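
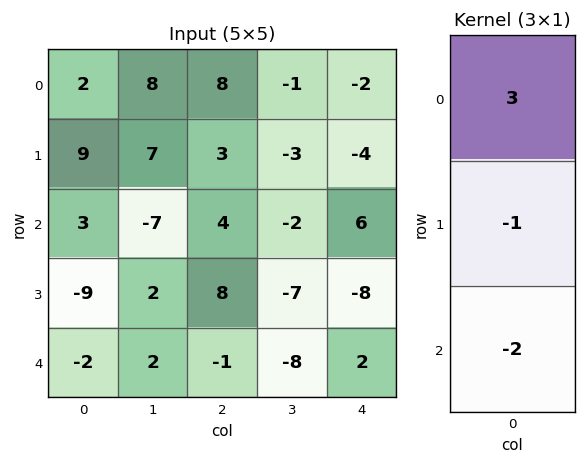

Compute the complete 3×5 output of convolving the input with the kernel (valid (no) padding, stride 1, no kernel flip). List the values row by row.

Output[0,0]: The receptive field on the input at this output position is [2 / 9 / 3]. Elementwise product with the kernel and sum: 2·3 + 9·-1 + 3·-2.
Output[0,1]: The receptive field on the input at this output position is [8 / 7 / -7]. Elementwise product with the kernel and sum: 8·3 + 7·-1 + -7·-2.

-9 31 13 4 -14
42 24 -11 7 -2
22 -27 6 17 22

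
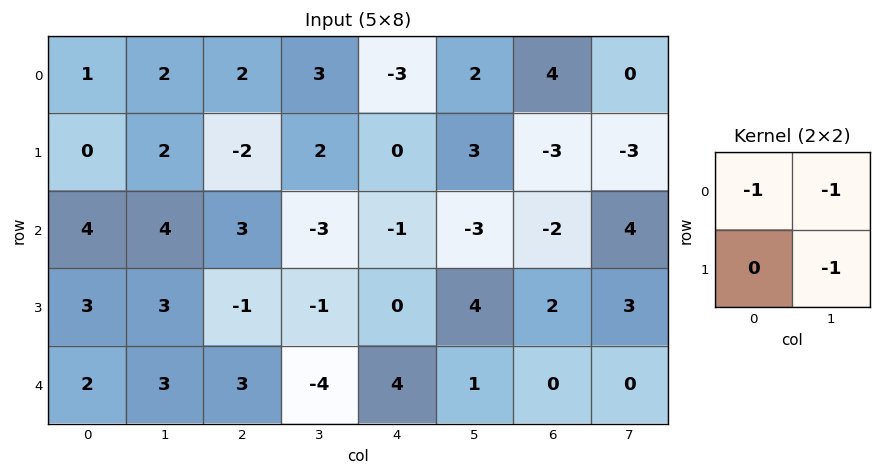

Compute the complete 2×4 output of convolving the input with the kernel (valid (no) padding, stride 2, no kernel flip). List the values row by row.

-5 -7 -2 -1
-11 1 0 -5

Output[0,0]: The receptive field on the input at this output position is [1 2 / 0 2]. Elementwise product with the kernel and sum: 1·-1 + 2·-1 + 2·-1.
Output[0,1]: The receptive field on the input at this output position is [2 3 / -2 2]. Elementwise product with the kernel and sum: 2·-1 + 3·-1 + 2·-1.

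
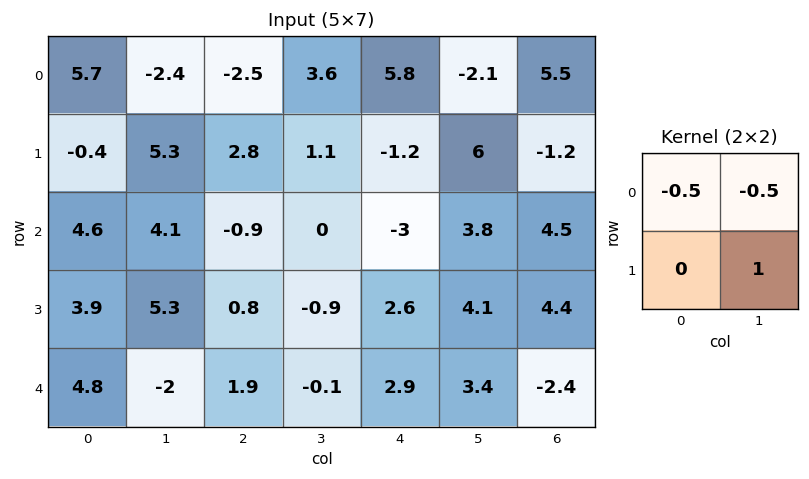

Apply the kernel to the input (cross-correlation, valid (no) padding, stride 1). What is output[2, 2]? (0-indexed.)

-0.45

The receptive field on the input at this output position is [-0.9 0 / 0.8 -0.9]. Elementwise product with the kernel and sum: -0.9·-0.5 + 0·-0.5 + -0.9·1.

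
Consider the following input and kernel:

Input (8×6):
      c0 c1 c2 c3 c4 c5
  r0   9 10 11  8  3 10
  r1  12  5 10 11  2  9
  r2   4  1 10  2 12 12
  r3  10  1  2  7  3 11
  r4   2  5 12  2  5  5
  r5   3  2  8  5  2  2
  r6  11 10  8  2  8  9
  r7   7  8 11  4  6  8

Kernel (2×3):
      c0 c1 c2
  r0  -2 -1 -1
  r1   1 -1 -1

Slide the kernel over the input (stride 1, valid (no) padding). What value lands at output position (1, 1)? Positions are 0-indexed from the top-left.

-42

The receptive field on the input at this output position is [5 10 11 / 1 10 2]. Elementwise product with the kernel and sum: 5·-2 + 10·-1 + 11·-1 + 1·1 + 10·-1 + 2·-1.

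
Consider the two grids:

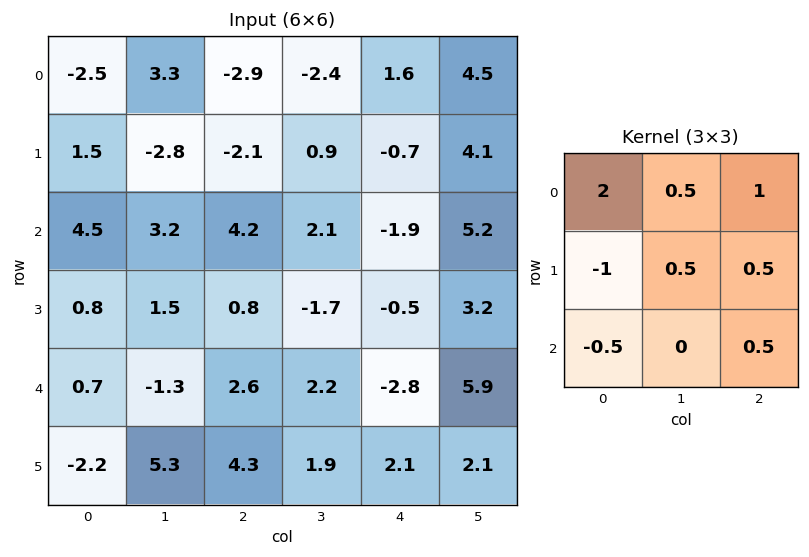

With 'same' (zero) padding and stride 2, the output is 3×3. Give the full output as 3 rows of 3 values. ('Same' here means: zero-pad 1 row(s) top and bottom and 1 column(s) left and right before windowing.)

-1 -4.1 7.05
2.55 -7.4 7.55
4.25 3.7 -1

Output[0,0]: The receptive field on the zero-padded input at this output position is [0 0 0 / 0 -2.5 3.3 / 0 1.5 -2.8]. Elementwise product with the kernel and sum: 0·2 + 0·0.5 + 0·1 + 0·-1 + -2.5·0.5 + 3.3·0.5 + 0·-0.5 + -2.8·0.5.
Output[0,1]: The receptive field on the zero-padded input at this output position is [0 0 0 / 3.3 -2.9 -2.4 / -2.8 -2.1 0.9]. Elementwise product with the kernel and sum: 0·2 + 0·0.5 + 0·1 + 3.3·-1 + -2.9·0.5 + -2.4·0.5 + -2.8·-0.5 + 0.9·0.5.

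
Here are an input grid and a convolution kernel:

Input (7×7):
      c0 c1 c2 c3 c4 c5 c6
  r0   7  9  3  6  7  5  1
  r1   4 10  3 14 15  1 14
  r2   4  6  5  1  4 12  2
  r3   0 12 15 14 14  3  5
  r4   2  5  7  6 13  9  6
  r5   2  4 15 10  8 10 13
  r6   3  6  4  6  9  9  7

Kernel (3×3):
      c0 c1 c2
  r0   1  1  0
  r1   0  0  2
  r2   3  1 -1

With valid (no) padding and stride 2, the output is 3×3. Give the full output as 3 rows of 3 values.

35 51 62
44 48 68
48 38 77

Output[0,0]: The receptive field on the input at this output position is [7 9 3 / 4 10 3 / 4 6 5]. Elementwise product with the kernel and sum: 7·1 + 9·1 + 3·2 + 4·3 + 6·1 + 5·-1.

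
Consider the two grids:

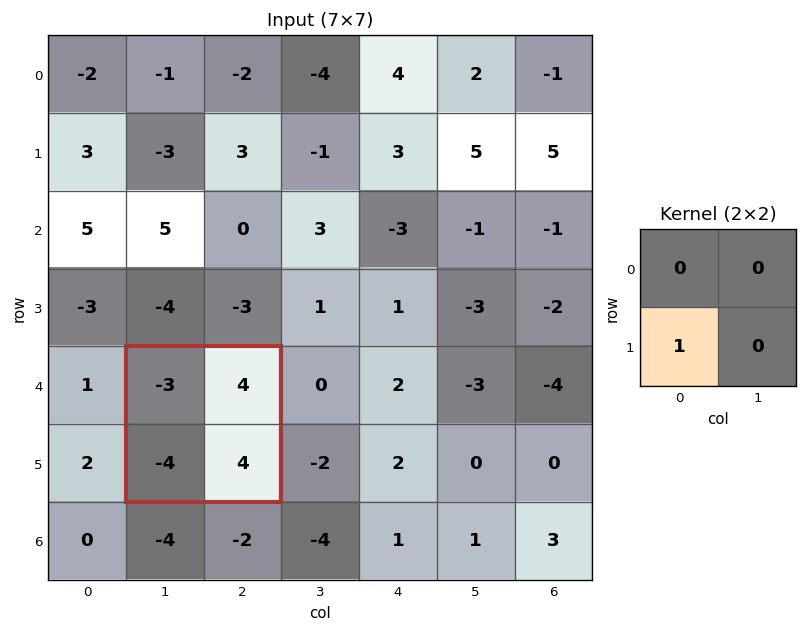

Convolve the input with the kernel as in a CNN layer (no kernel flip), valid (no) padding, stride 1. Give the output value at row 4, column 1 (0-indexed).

The receptive field on the input at this output position is [-3 4 / -4 4]. Elementwise product with the kernel and sum: -4·1.

-4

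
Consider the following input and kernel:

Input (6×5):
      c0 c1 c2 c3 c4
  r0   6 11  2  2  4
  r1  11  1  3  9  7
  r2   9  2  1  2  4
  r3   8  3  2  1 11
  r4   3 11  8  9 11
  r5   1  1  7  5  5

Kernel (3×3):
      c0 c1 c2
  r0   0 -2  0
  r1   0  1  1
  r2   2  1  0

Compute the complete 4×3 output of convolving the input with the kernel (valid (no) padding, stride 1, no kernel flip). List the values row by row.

Output[0,0]: The receptive field on the input at this output position is [6 11 2 / 11 1 3 / 9 2 1]. Elementwise product with the kernel and sum: 11·-2 + 1·1 + 3·1 + 9·2 + 2·1.

2 13 16
20 5 -7
18 31 33
16 22 37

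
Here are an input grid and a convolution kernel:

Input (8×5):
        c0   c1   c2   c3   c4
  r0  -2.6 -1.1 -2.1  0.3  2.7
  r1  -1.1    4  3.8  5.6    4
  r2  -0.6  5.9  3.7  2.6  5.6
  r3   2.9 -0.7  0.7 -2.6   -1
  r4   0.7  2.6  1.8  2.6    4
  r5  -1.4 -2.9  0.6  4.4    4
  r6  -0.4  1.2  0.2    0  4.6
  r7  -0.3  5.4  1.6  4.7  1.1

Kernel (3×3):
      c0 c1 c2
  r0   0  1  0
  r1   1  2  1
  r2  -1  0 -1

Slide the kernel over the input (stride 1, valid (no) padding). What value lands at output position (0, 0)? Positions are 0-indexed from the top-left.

6.5

The receptive field on the input at this output position is [-2.6 -1.1 -2.1 / -1.1 4 3.8 / -0.6 5.9 3.7]. Elementwise product with the kernel and sum: -1.1·1 + -1.1·1 + 4·2 + 3.8·1 + -0.6·-1 + 3.7·-1.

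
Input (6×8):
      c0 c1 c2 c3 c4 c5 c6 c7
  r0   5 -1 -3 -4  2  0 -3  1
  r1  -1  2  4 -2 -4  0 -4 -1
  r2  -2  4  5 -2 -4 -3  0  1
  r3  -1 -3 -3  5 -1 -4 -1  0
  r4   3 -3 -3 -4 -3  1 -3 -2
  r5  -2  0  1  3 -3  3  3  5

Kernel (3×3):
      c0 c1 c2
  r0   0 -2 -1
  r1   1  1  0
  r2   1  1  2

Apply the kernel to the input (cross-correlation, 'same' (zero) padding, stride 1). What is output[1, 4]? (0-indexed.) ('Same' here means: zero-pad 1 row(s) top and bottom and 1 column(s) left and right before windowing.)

-22

The receptive field on the zero-padded input at this output position is [-4 2 0 / -2 -4 0 / -2 -4 -3]. Elementwise product with the kernel and sum: 2·-2 + 0·-1 + -2·1 + -4·1 + -2·1 + -4·1 + -3·2.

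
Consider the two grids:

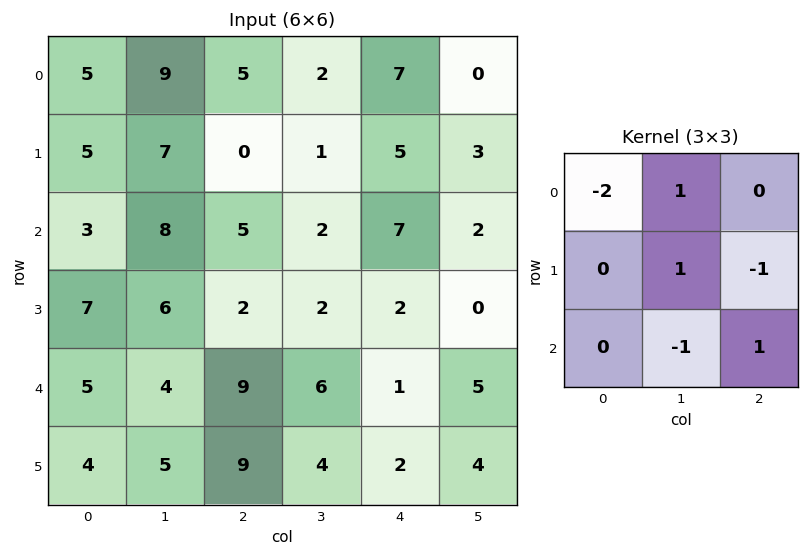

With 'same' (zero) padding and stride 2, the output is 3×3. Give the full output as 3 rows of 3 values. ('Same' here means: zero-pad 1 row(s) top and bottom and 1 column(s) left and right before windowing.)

-2 4 5
-1 -11 6
9 -12 -4

Output[0,0]: The receptive field on the zero-padded input at this output position is [0 0 0 / 0 5 9 / 0 5 7]. Elementwise product with the kernel and sum: 0·-2 + 0·1 + 5·1 + 9·-1 + 5·-1 + 7·1.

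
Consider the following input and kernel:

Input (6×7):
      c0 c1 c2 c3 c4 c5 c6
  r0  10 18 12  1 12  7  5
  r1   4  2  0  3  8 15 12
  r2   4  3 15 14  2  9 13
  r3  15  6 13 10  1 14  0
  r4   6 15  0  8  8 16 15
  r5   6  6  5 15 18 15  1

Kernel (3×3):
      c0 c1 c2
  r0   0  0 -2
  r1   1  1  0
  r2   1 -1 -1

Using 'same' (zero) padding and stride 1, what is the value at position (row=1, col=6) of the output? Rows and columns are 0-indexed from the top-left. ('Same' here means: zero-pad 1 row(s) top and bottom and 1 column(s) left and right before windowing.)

The receptive field on the zero-padded input at this output position is [7 5 0 / 15 12 0 / 9 13 0]. Elementwise product with the kernel and sum: 0·-2 + 15·1 + 12·1 + 9·1 + 13·-1 + 0·-1.

23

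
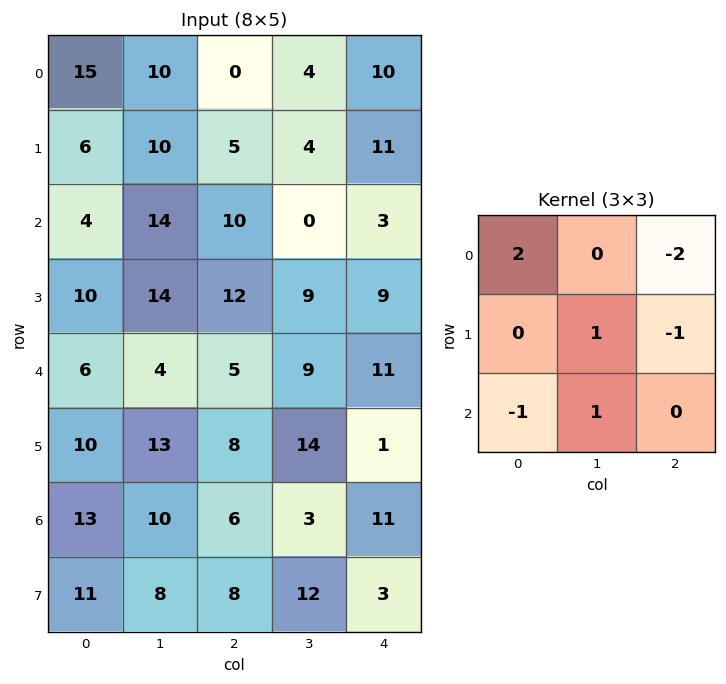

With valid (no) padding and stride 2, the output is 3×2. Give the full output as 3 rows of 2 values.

45 -37
-12 18
4 -2

Output[0,0]: The receptive field on the input at this output position is [15 10 0 / 6 10 5 / 4 14 10]. Elementwise product with the kernel and sum: 15·2 + 0·-2 + 10·1 + 5·-1 + 4·-1 + 14·1.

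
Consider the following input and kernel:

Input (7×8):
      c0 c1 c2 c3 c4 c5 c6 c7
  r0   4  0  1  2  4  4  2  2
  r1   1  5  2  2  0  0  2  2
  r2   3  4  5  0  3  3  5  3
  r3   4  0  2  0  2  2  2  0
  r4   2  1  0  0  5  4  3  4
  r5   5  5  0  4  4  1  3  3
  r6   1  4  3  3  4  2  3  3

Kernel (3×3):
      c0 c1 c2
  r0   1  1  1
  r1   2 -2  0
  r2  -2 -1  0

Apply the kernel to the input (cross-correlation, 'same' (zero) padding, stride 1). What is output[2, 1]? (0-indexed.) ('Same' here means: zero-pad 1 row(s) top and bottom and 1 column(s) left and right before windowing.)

-2

The receptive field on the zero-padded input at this output position is [1 5 2 / 3 4 5 / 4 0 2]. Elementwise product with the kernel and sum: 1·1 + 5·1 + 2·1 + 3·2 + 4·-2 + 4·-2 + 0·-1.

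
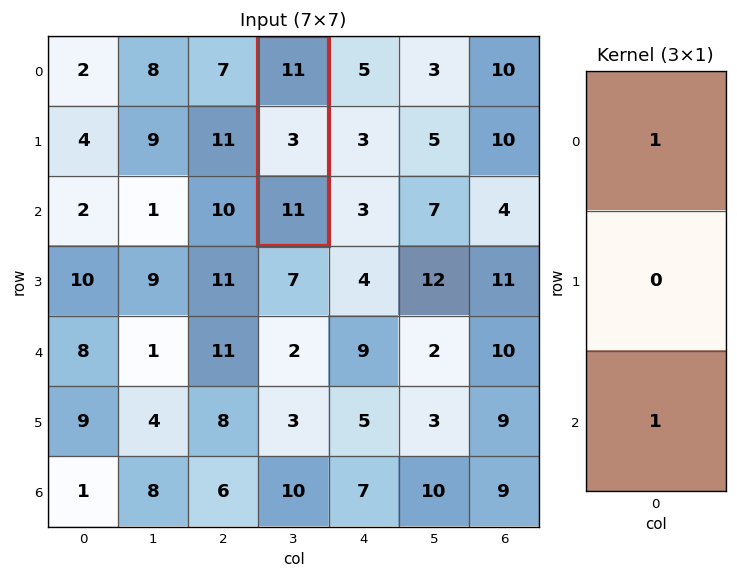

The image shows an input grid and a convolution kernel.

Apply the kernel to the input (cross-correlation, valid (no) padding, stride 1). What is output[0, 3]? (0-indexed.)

The receptive field on the input at this output position is [11 / 3 / 11]. Elementwise product with the kernel and sum: 11·1 + 11·1.

22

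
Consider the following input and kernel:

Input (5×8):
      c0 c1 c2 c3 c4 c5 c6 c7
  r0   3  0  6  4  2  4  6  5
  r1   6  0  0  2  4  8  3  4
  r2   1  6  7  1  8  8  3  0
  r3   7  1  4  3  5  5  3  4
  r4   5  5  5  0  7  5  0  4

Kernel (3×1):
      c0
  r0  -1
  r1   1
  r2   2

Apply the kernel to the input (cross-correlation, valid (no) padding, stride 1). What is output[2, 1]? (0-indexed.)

5

The receptive field on the input at this output position is [6 / 1 / 5]. Elementwise product with the kernel and sum: 6·-1 + 1·1 + 5·2.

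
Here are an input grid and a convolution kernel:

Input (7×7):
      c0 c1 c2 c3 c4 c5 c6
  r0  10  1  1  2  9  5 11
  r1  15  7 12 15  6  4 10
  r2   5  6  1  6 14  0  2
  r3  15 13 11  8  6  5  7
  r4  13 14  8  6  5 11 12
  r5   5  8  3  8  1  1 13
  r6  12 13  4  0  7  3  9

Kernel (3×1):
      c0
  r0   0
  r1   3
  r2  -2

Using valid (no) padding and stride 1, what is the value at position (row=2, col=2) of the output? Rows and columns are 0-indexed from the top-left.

The receptive field on the input at this output position is [1 / 11 / 8]. Elementwise product with the kernel and sum: 11·3 + 8·-2.

17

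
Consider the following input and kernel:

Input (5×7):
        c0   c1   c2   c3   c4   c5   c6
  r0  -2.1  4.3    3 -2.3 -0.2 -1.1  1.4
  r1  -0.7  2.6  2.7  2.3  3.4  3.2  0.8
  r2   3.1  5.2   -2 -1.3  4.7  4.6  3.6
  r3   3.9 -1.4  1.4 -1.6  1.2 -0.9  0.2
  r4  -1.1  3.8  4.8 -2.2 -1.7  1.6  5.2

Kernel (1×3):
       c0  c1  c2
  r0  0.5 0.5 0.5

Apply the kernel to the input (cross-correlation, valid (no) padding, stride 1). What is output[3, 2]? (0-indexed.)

The receptive field on the input at this output position is [1.4 -1.6 1.2]. Elementwise product with the kernel and sum: 1.4·0.5 + -1.6·0.5 + 1.2·0.5.

0.5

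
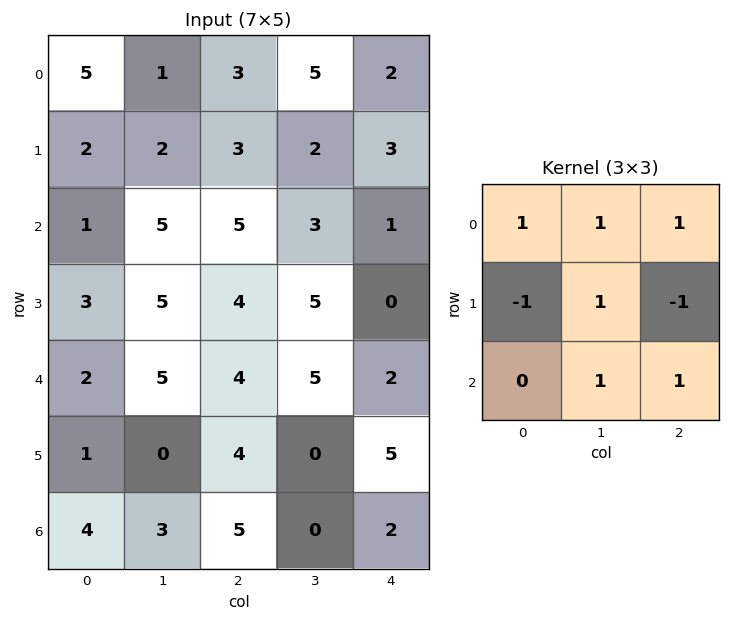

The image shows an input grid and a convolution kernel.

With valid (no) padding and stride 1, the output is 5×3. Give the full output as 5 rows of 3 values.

Output[0,0]: The receptive field on the input at this output position is [5 1 3 / 2 2 3 / 1 5 5]. Elementwise product with the kernel and sum: 5·1 + 1·1 + 3·1 + 2·-1 + 2·1 + 3·-1 + 5·1 + 5·1.
Output[0,1]: The receptive field on the input at this output position is [1 3 5 / 2 3 2 / 5 5 3]. Elementwise product with the kernel and sum: 1·1 + 3·1 + 5·1 + 2·-1 + 3·1 + 2·-1 + 5·1 + 3·1.

16 16 10
15 13 10
18 16 17
15 12 13
14 23 4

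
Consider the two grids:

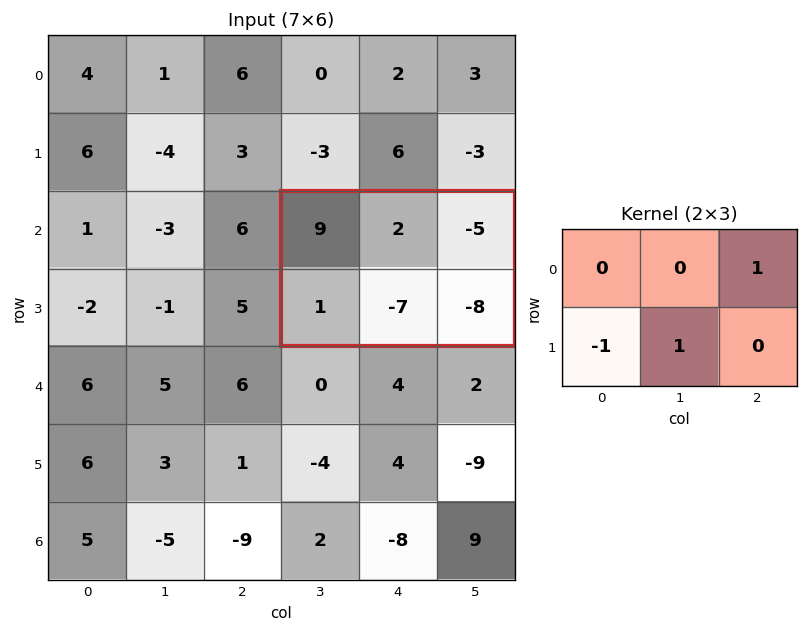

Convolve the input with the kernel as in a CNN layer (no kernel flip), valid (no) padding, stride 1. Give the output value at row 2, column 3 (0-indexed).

-13

The receptive field on the input at this output position is [9 2 -5 / 1 -7 -8]. Elementwise product with the kernel and sum: -5·1 + 1·-1 + -7·1.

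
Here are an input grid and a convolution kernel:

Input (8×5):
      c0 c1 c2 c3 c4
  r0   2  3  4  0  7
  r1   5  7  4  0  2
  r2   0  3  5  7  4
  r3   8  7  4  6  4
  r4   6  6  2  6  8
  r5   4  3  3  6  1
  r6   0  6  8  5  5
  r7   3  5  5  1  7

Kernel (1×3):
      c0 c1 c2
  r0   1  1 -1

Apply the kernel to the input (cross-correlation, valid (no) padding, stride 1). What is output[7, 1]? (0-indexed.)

9

The receptive field on the input at this output position is [5 5 1]. Elementwise product with the kernel and sum: 5·1 + 5·1 + 1·-1.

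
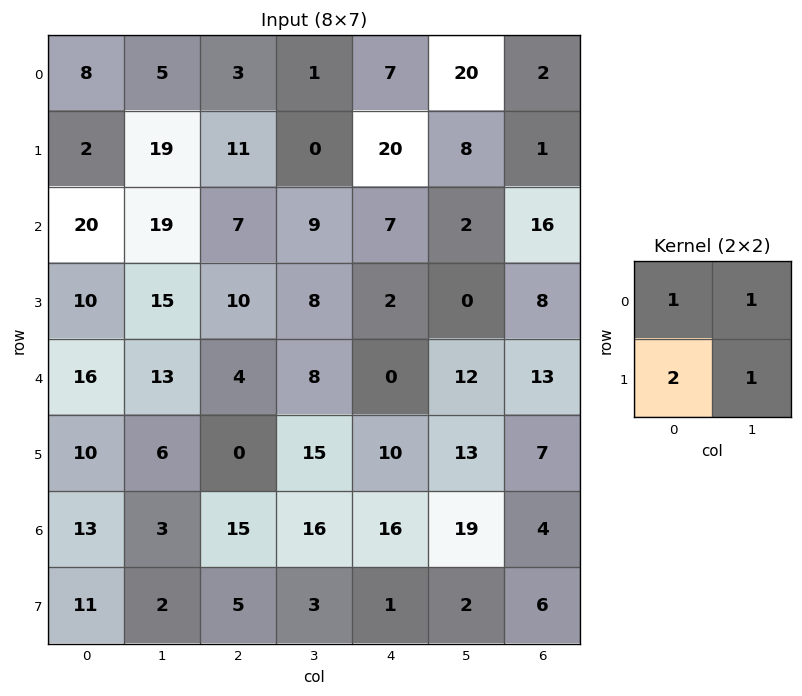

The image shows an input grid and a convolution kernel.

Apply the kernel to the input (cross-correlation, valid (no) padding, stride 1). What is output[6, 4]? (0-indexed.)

39

The receptive field on the input at this output position is [16 19 / 1 2]. Elementwise product with the kernel and sum: 16·1 + 19·1 + 1·2 + 2·1.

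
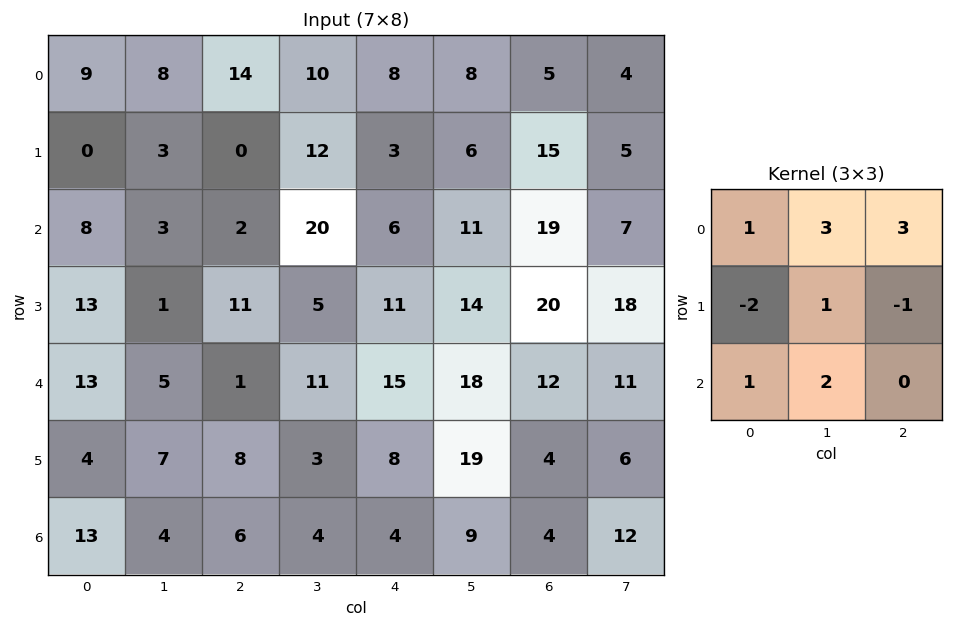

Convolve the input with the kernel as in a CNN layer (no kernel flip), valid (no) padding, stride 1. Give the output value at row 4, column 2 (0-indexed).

The receptive field on the input at this output position is [1 11 15 / 8 3 8 / 6 4 4]. Elementwise product with the kernel and sum: 1·1 + 11·3 + 15·3 + 8·-2 + 3·1 + 8·-1 + 6·1 + 4·2.

72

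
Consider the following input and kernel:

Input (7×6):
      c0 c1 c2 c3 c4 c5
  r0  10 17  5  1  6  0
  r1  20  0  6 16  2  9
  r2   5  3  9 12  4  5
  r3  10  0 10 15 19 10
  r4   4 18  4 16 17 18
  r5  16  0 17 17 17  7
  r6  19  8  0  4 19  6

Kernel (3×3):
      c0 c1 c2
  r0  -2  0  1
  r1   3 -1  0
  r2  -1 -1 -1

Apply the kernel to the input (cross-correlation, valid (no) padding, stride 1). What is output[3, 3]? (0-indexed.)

-30

The receptive field on the input at this output position is [15 19 10 / 16 17 18 / 17 17 7]. Elementwise product with the kernel and sum: 15·-2 + 10·1 + 16·3 + 17·-1 + 17·-1 + 17·-1 + 7·-1.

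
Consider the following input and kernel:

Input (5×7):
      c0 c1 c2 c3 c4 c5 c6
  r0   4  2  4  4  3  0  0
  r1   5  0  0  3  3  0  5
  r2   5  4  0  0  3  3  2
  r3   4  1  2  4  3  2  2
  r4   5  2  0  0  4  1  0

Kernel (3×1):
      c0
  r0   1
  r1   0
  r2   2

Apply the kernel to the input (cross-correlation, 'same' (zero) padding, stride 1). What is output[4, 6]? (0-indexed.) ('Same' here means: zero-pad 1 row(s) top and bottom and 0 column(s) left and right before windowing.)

2

The receptive field on the zero-padded input at this output position is [2 / 0 / 0]. Elementwise product with the kernel and sum: 2·1 + 0·2.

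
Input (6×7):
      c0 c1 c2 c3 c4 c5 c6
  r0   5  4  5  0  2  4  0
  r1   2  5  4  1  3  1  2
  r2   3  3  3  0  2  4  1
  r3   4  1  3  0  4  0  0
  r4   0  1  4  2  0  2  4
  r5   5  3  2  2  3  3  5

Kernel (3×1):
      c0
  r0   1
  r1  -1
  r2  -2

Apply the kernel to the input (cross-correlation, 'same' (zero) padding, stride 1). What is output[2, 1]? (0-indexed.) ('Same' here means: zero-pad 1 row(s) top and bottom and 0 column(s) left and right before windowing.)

0

The receptive field on the zero-padded input at this output position is [5 / 3 / 1]. Elementwise product with the kernel and sum: 5·1 + 3·-1 + 1·-2.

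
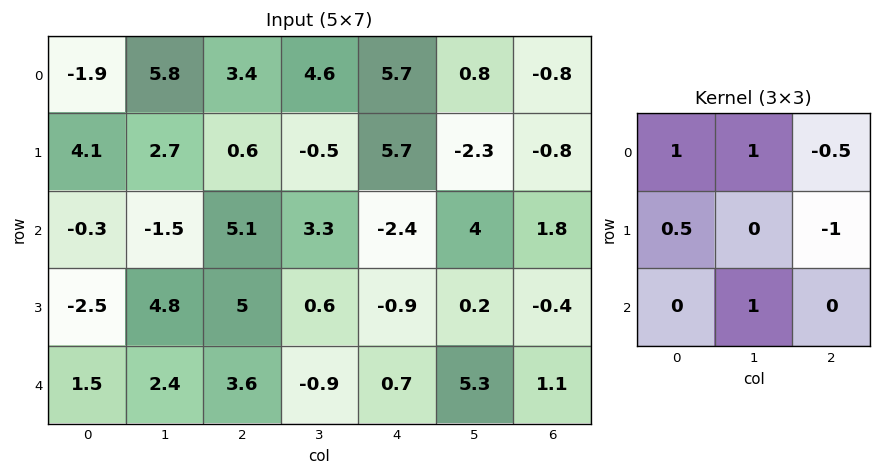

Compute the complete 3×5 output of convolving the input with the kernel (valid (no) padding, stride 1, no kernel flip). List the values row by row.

2.15 13.85 3.05 9.55 14.55
6.05 4.5 2.8 3.1 1
-8.2 7.35 12.1 -0.3 5.95

Output[0,0]: The receptive field on the input at this output position is [-1.9 5.8 3.4 / 4.1 2.7 0.6 / -0.3 -1.5 5.1]. Elementwise product with the kernel and sum: -1.9·1 + 5.8·1 + 3.4·-0.5 + 4.1·0.5 + 0.6·-1 + -1.5·1.
Output[0,1]: The receptive field on the input at this output position is [5.8 3.4 4.6 / 2.7 0.6 -0.5 / -1.5 5.1 3.3]. Elementwise product with the kernel and sum: 5.8·1 + 3.4·1 + 4.6·-0.5 + 2.7·0.5 + -0.5·-1 + 5.1·1.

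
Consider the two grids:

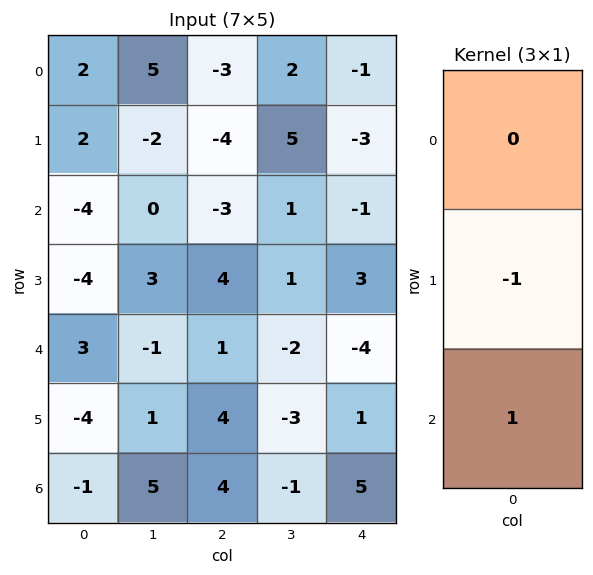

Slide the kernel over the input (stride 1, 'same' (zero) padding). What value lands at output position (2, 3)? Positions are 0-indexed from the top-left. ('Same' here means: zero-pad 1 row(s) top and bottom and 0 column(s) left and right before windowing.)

0

The receptive field on the zero-padded input at this output position is [5 / 1 / 1]. Elementwise product with the kernel and sum: 1·-1 + 1·1.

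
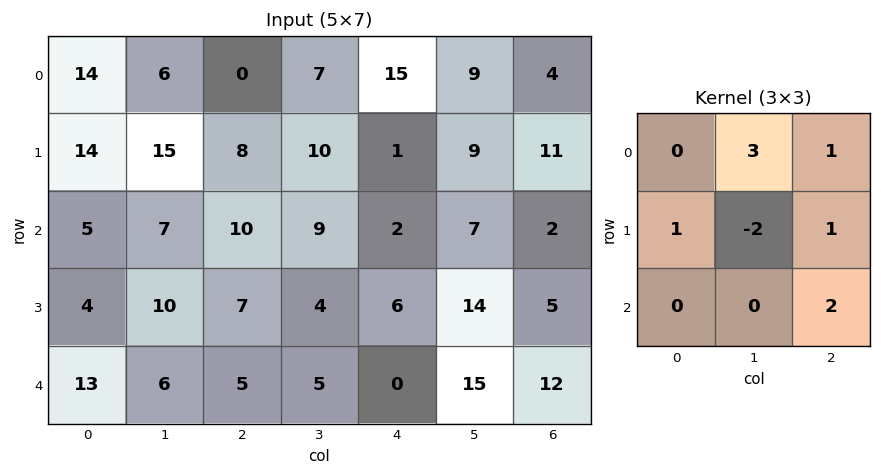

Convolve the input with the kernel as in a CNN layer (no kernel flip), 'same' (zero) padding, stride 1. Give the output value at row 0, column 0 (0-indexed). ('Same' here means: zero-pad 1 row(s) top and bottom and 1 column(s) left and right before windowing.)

8

The receptive field on the zero-padded input at this output position is [0 0 0 / 0 14 6 / 0 14 15]. Elementwise product with the kernel and sum: 0·3 + 0·1 + 0·1 + 14·-2 + 6·1 + 15·2.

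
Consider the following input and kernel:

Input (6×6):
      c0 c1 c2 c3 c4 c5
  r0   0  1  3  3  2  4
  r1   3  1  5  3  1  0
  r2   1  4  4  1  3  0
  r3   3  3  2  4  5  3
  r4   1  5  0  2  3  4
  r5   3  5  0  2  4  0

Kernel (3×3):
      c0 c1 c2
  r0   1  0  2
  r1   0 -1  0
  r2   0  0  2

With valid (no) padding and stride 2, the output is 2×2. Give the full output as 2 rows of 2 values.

13 10
6 12

Output[0,0]: The receptive field on the input at this output position is [0 1 3 / 3 1 5 / 1 4 4]. Elementwise product with the kernel and sum: 0·1 + 3·2 + 1·-1 + 4·2.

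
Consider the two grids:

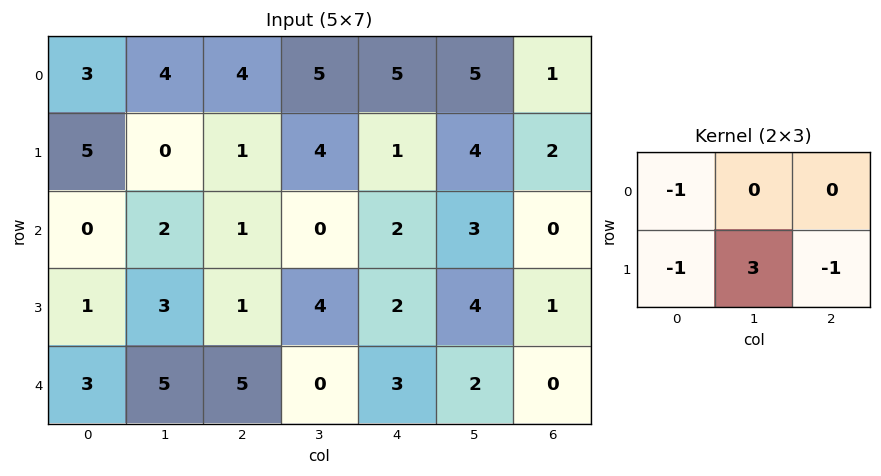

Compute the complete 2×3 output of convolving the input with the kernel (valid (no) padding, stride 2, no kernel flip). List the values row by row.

-9 6 4
7 8 7

Output[0,0]: The receptive field on the input at this output position is [3 4 4 / 5 0 1]. Elementwise product with the kernel and sum: 3·-1 + 5·-1 + 0·3 + 1·-1.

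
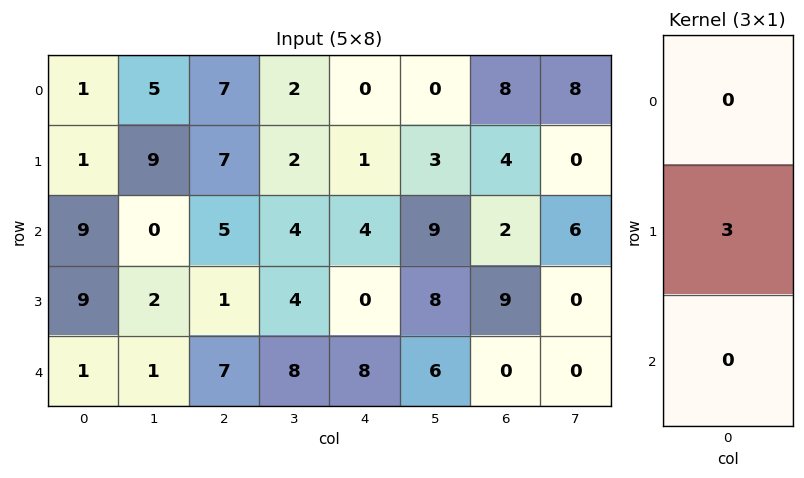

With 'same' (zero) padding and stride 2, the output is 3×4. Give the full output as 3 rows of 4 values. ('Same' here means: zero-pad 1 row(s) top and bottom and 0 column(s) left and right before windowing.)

Output[0,0]: The receptive field on the zero-padded input at this output position is [0 / 1 / 1]. Elementwise product with the kernel and sum: 1·3.

3 21 0 24
27 15 12 6
3 21 24 0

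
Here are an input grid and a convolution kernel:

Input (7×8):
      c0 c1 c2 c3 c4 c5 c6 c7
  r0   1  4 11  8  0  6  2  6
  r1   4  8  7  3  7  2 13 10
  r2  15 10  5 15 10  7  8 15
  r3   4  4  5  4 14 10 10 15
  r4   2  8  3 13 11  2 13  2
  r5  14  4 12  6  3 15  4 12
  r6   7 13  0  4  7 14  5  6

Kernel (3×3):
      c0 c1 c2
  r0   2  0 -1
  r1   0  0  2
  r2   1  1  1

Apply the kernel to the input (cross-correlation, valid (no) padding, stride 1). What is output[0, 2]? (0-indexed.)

The receptive field on the input at this output position is [11 8 0 / 7 3 7 / 5 15 10]. Elementwise product with the kernel and sum: 11·2 + 0·-1 + 7·2 + 5·1 + 15·1 + 10·1.

66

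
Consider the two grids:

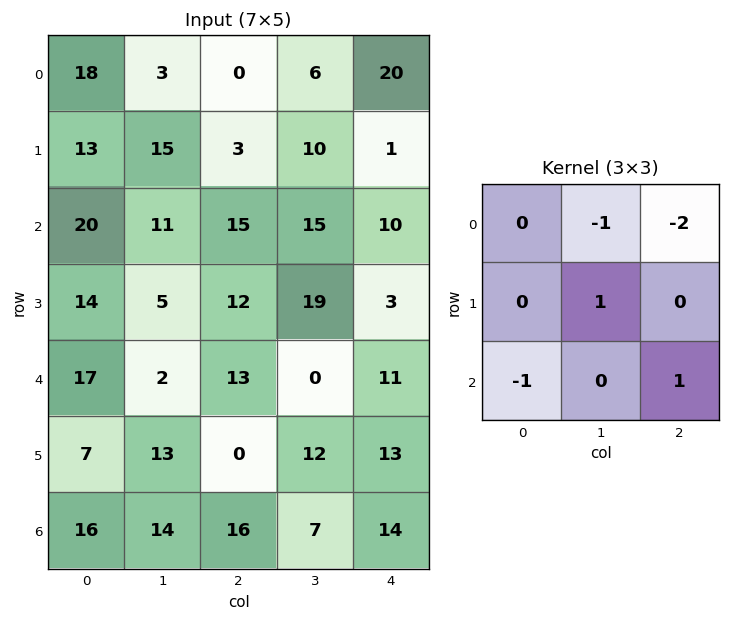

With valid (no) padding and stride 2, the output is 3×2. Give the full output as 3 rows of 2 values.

7 -41
-40 -18
-15 -12

Output[0,0]: The receptive field on the input at this output position is [18 3 0 / 13 15 3 / 20 11 15]. Elementwise product with the kernel and sum: 3·-1 + 0·-2 + 15·1 + 20·-1 + 15·1.
Output[0,1]: The receptive field on the input at this output position is [0 6 20 / 3 10 1 / 15 15 10]. Elementwise product with the kernel and sum: 6·-1 + 20·-2 + 10·1 + 15·-1 + 10·1.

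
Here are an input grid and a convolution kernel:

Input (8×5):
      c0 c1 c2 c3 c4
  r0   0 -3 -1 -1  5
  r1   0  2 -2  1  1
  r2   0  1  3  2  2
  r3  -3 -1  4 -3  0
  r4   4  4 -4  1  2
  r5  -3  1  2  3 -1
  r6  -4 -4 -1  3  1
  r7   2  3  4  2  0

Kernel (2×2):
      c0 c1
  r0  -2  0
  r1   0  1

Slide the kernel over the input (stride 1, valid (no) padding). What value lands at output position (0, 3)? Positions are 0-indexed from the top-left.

3

The receptive field on the input at this output position is [-1 5 / 1 1]. Elementwise product with the kernel and sum: -1·-2 + 1·1.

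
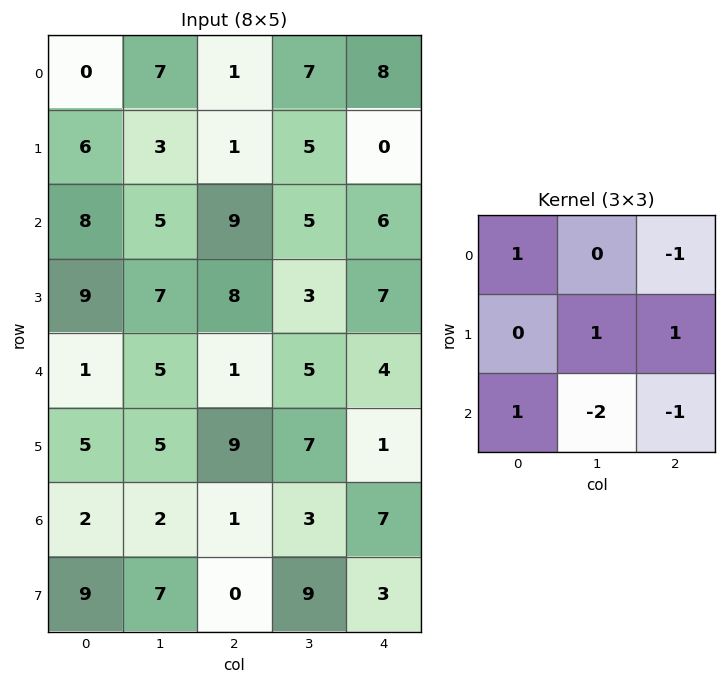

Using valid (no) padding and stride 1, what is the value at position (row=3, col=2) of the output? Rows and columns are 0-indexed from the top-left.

4

The receptive field on the input at this output position is [8 3 7 / 1 5 4 / 9 7 1]. Elementwise product with the kernel and sum: 8·1 + 7·-1 + 5·1 + 4·1 + 9·1 + 7·-2 + 1·-1.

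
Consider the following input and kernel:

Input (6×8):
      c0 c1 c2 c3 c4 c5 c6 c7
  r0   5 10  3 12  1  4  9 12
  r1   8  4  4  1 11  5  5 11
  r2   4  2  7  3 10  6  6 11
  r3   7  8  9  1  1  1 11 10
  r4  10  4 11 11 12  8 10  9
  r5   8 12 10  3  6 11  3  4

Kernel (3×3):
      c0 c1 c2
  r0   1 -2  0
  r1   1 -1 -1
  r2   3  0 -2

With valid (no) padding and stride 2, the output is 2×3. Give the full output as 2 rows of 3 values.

Output[0,0]: The receptive field on the input at this output position is [5 10 3 / 8 4 4 / 4 2 7]. Elementwise product with the kernel and sum: 5·1 + 10·-2 + 8·1 + 4·-1 + 4·-1 + 4·3 + 7·-2.
Output[0,1]: The receptive field on the input at this output position is [3 12 1 / 4 1 11 / 7 3 10]. Elementwise product with the kernel and sum: 3·1 + 12·-2 + 4·1 + 1·-1 + 11·-1 + 7·3 + 10·-2.

-17 -28 12
-2 17 3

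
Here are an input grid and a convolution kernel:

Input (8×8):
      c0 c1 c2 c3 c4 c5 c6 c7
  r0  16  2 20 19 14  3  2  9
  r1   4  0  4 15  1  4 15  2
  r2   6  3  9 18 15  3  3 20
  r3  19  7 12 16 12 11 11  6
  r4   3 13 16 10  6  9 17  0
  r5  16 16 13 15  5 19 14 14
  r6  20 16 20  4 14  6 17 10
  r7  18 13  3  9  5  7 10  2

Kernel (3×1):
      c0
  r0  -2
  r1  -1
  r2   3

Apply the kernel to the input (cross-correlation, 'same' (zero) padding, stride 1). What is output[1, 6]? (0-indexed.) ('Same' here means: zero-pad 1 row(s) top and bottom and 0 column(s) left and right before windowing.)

The receptive field on the zero-padded input at this output position is [2 / 15 / 3]. Elementwise product with the kernel and sum: 2·-2 + 15·-1 + 3·3.

-10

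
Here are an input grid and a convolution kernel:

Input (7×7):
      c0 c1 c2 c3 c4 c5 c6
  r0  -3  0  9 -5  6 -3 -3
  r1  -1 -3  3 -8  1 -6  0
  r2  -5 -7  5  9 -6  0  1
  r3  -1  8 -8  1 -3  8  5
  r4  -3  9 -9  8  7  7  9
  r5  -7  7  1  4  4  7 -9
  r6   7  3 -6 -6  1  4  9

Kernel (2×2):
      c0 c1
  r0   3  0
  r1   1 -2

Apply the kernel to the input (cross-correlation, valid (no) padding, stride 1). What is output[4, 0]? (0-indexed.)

-30

The receptive field on the input at this output position is [-3 9 / -7 7]. Elementwise product with the kernel and sum: -3·3 + -7·1 + 7·-2.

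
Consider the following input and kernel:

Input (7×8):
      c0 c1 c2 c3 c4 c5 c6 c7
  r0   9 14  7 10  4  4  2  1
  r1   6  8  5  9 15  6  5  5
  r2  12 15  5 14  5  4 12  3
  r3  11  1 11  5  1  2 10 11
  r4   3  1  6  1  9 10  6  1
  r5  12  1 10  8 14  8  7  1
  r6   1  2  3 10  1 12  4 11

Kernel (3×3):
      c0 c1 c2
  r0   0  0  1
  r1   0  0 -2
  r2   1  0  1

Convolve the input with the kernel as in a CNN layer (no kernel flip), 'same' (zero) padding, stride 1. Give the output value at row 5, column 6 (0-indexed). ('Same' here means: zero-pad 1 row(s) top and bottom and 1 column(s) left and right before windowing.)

The receptive field on the zero-padded input at this output position is [10 6 1 / 8 7 1 / 12 4 11]. Elementwise product with the kernel and sum: 1·1 + 1·-2 + 12·1 + 11·1.

22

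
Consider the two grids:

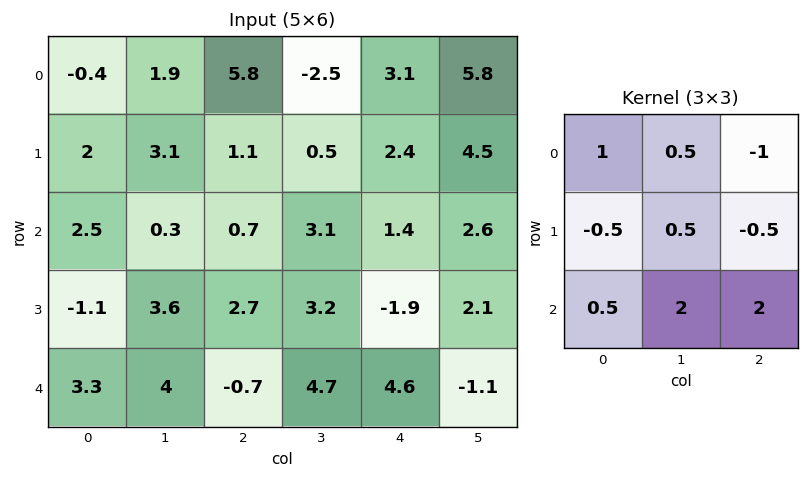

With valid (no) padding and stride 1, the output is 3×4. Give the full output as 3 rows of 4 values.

Output[0,0]: The receptive field on the input at this output position is [-0.4 1.9 5.8 / 2 3.1 1.1 / 2.5 0.3 0.7]. Elementwise product with the kernel and sum: -0.4·1 + 1.9·0.5 + 5.8·-1 + 2·-0.5 + 3.1·0.5 + 1.1·-0.5 + 2.5·0.5 + 0.3·2 + 0.7·2.
Output[0,1]: The receptive field on the input at this output position is [1.9 5.8 -2.5 / 3.1 1.1 0.5 / 0.3 0.7 3.1]. Elementwise product with the kernel and sum: 1.9·1 + 5.8·0.5 + -2.5·-1 + 3.1·-0.5 + 1.1·0.5 + 0.5·-0.5 + 0.3·0.5 + 0.7·2 + 3.1·2.

-2 13.8 9.3 1.5
13.05 15.4 3.4 -2.95
11.2 5.5 20.3 6.95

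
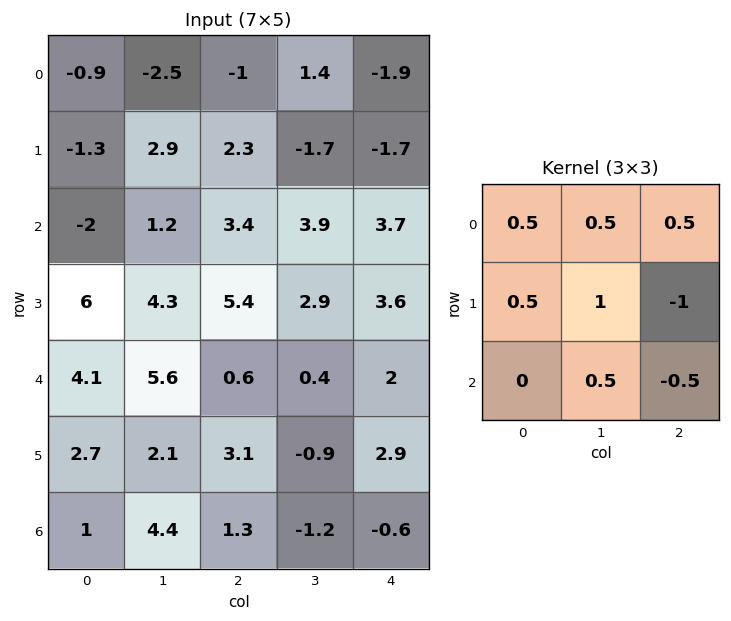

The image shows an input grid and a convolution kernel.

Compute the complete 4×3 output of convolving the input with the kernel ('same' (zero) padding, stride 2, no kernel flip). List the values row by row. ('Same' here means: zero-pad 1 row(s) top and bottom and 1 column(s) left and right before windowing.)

-0.5 -1.65 -2.05
-1.55 3.1 5.75
3.95 11.3 6.9
-1 6.85 -0.2

Output[0,0]: The receptive field on the zero-padded input at this output position is [0 0 0 / 0 -0.9 -2.5 / 0 -1.3 2.9]. Elementwise product with the kernel and sum: 0·0.5 + 0·0.5 + 0·0.5 + 0·0.5 + -0.9·1 + -2.5·-1 + -1.3·0.5 + 2.9·-0.5.
Output[0,1]: The receptive field on the zero-padded input at this output position is [0 0 0 / -2.5 -1 1.4 / 2.9 2.3 -1.7]. Elementwise product with the kernel and sum: 0·0.5 + 0·0.5 + 0·0.5 + -2.5·0.5 + -1·1 + 1.4·-1 + 2.3·0.5 + -1.7·-0.5.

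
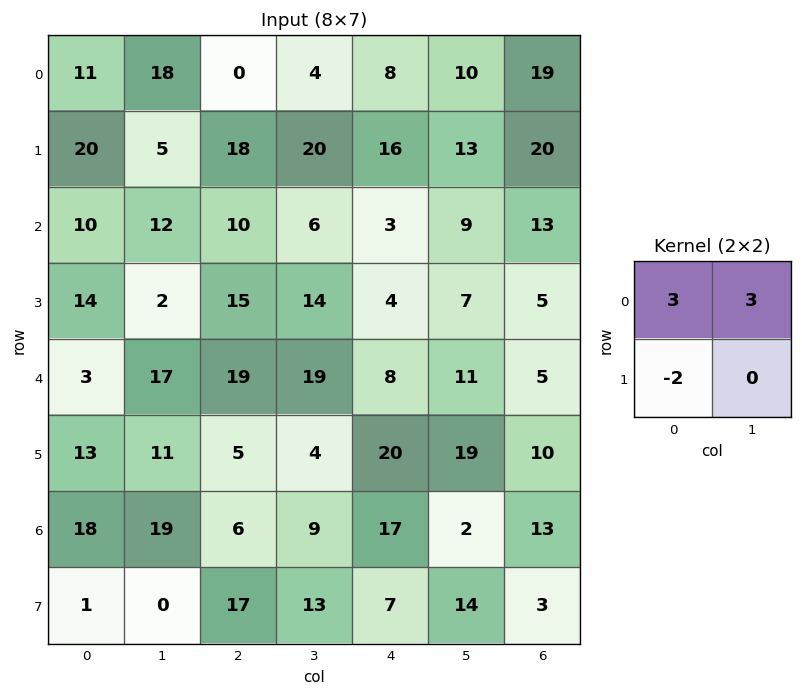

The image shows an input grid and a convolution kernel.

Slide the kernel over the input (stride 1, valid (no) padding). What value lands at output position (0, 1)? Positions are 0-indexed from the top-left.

The receptive field on the input at this output position is [18 0 / 5 18]. Elementwise product with the kernel and sum: 18·3 + 0·3 + 5·-2.

44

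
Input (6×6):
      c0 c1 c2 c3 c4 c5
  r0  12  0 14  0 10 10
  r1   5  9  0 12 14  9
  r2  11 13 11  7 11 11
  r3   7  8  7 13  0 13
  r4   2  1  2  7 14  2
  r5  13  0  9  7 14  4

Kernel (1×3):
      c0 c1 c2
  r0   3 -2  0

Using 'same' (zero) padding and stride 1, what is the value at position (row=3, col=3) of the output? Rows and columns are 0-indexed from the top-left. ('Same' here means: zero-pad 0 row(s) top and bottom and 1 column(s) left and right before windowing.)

The receptive field on the zero-padded input at this output position is [7 13 0]. Elementwise product with the kernel and sum: 7·3 + 13·-2.

-5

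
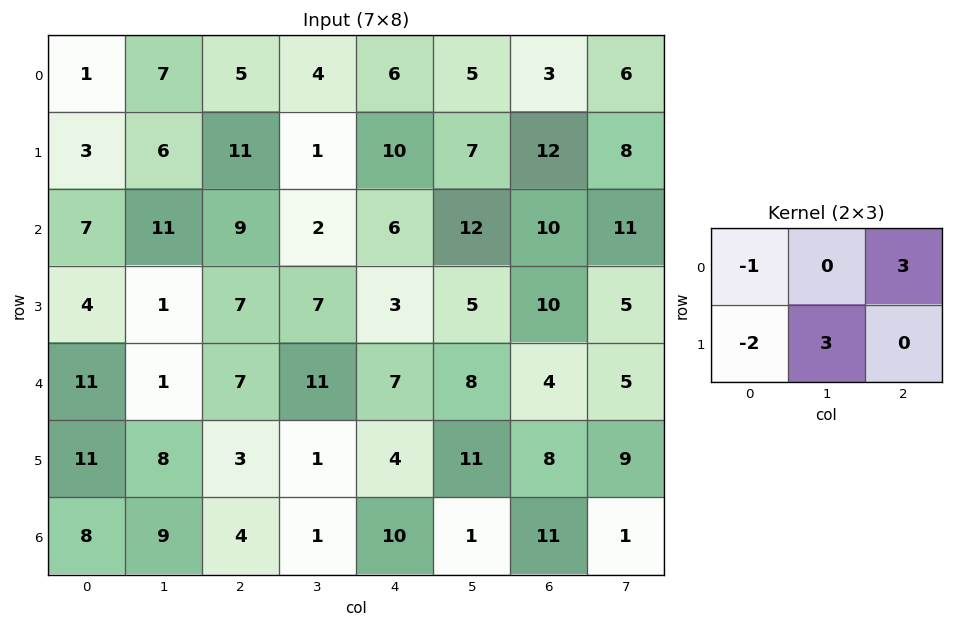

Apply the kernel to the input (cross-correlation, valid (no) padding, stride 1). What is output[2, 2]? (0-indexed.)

The receptive field on the input at this output position is [9 2 6 / 7 7 3]. Elementwise product with the kernel and sum: 9·-1 + 6·3 + 7·-2 + 7·3.

16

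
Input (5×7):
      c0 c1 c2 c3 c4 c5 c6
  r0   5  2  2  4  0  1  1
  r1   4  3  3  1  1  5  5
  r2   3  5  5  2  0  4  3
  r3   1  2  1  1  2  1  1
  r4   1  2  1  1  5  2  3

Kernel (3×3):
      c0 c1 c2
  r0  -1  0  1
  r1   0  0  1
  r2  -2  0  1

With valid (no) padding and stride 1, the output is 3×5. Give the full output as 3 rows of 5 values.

Output[0,0]: The receptive field on the input at this output position is [5 2 2 / 4 3 3 / 3 5 5]. Elementwise product with the kernel and sum: 5·-1 + 2·1 + 3·1 + 3·-2 + 5·1.
Output[0,1]: The receptive field on the input at this output position is [2 2 4 / 3 3 1 / 5 5 2]. Elementwise product with the kernel and sum: 2·-1 + 4·1 + 1·1 + 5·-2 + 2·1.

-1 -5 -11 2 9
3 -3 -2 7 4
2 -5 0 3 -3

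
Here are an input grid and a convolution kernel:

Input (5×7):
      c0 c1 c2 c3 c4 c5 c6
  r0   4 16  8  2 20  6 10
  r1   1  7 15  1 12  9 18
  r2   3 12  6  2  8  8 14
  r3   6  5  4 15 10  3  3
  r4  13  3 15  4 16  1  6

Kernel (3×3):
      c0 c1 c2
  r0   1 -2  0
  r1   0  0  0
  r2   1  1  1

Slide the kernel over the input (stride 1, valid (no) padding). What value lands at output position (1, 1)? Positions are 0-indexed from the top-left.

1

The receptive field on the input at this output position is [7 15 1 / 12 6 2 / 5 4 15]. Elementwise product with the kernel and sum: 7·1 + 15·-2 + 5·1 + 4·1 + 15·1.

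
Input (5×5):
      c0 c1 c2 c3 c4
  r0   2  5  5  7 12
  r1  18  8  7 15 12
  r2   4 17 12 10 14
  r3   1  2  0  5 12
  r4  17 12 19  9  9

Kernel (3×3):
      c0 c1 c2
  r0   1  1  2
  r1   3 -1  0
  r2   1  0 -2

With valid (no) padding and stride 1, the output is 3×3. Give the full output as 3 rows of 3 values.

Output[0,0]: The receptive field on the input at this output position is [2 5 5 / 18 8 7 / 4 17 12]. Elementwise product with the kernel and sum: 2·1 + 5·1 + 5·2 + 18·3 + 8·-1 + 4·1 + 12·-2.
Output[0,1]: The receptive field on the input at this output position is [5 5 7 / 8 7 15 / 17 12 10]. Elementwise product with the kernel and sum: 5·1 + 5·1 + 7·2 + 8·3 + 7·-1 + 17·1 + 10·-2.

43 38 26
36 76 48
25 49 46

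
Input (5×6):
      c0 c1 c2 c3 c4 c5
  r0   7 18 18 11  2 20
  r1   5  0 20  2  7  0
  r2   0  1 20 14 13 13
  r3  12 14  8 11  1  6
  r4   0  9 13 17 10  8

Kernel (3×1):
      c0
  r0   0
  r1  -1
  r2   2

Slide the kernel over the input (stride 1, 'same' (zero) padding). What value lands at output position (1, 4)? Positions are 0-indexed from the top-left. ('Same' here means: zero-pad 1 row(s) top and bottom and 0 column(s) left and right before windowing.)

19

The receptive field on the zero-padded input at this output position is [2 / 7 / 13]. Elementwise product with the kernel and sum: 7·-1 + 13·2.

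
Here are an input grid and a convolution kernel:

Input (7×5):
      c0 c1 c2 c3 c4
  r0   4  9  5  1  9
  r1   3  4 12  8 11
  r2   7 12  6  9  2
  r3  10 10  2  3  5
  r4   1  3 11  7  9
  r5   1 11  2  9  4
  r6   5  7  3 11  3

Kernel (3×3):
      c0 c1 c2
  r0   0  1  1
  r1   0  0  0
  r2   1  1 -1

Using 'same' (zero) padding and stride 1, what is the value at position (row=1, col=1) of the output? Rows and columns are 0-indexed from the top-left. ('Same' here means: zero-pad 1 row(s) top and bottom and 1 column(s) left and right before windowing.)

The receptive field on the zero-padded input at this output position is [4 9 5 / 3 4 12 / 7 12 6]. Elementwise product with the kernel and sum: 9·1 + 5·1 + 7·1 + 12·1 + 6·-1.

27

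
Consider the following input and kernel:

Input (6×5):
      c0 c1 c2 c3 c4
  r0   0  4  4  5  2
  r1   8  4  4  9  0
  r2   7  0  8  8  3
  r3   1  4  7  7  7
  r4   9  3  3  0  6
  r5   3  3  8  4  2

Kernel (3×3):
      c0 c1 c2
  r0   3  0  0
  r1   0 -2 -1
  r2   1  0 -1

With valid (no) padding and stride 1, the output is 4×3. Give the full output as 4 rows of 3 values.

-13 -13 -1
10 -15 -7
12 -18 0
-11 5 21

Output[0,0]: The receptive field on the input at this output position is [0 4 4 / 8 4 4 / 7 0 8]. Elementwise product with the kernel and sum: 0·3 + 4·-2 + 4·-1 + 7·1 + 8·-1.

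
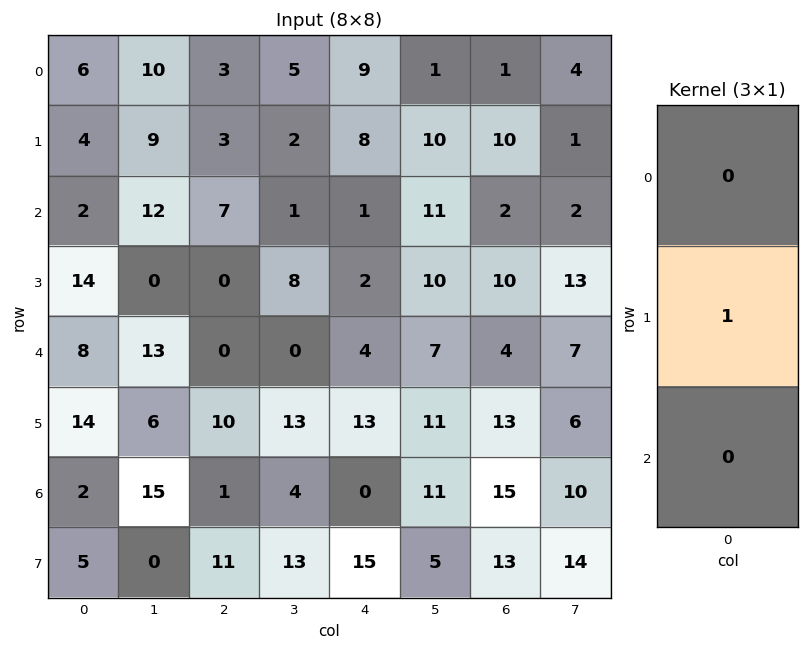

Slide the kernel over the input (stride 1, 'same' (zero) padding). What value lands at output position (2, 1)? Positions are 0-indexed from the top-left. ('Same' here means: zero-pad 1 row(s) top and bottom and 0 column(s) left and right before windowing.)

The receptive field on the zero-padded input at this output position is [9 / 12 / 0]. Elementwise product with the kernel and sum: 12·1.

12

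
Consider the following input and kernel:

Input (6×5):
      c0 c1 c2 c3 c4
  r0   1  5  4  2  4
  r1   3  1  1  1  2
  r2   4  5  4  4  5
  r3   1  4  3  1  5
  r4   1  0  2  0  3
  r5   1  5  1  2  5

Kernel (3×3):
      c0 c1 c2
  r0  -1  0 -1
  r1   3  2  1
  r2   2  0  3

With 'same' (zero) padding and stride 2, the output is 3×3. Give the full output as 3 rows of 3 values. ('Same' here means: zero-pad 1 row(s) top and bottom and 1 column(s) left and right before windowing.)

10 30 16
24 36 23
13 15 9

Output[0,0]: The receptive field on the zero-padded input at this output position is [0 0 0 / 0 1 5 / 0 3 1]. Elementwise product with the kernel and sum: 0·-1 + 0·-1 + 0·3 + 1·2 + 5·1 + 0·2 + 1·3.
Output[0,1]: The receptive field on the zero-padded input at this output position is [0 0 0 / 5 4 2 / 1 1 1]. Elementwise product with the kernel and sum: 0·-1 + 0·-1 + 5·3 + 4·2 + 2·1 + 1·2 + 1·3.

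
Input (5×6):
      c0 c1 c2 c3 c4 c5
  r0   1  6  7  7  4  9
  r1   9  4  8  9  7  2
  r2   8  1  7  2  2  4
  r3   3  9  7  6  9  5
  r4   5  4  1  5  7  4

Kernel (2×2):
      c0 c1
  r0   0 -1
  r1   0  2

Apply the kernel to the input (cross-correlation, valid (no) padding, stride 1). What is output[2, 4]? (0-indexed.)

The receptive field on the input at this output position is [2 4 / 9 5]. Elementwise product with the kernel and sum: 4·-1 + 5·2.

6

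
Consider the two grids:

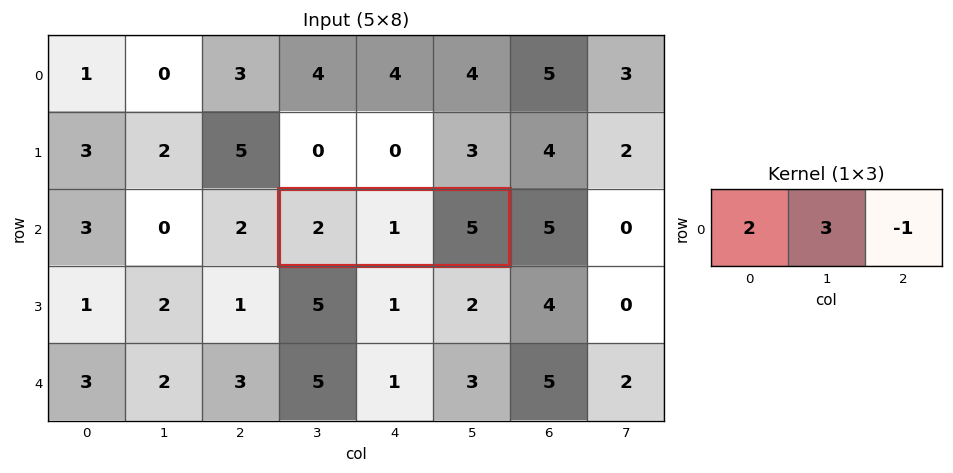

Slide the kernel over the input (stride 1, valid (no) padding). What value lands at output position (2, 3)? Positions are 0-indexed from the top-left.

2

The receptive field on the input at this output position is [2 1 5]. Elementwise product with the kernel and sum: 2·2 + 1·3 + 5·-1.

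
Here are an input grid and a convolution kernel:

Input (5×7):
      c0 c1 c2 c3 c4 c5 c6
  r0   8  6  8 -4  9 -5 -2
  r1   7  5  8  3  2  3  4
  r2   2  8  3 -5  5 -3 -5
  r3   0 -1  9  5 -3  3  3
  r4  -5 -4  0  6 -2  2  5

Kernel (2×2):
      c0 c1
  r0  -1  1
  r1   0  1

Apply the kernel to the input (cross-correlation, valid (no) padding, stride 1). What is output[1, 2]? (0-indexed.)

-10

The receptive field on the input at this output position is [8 3 / 3 -5]. Elementwise product with the kernel and sum: 8·-1 + 3·1 + -5·1.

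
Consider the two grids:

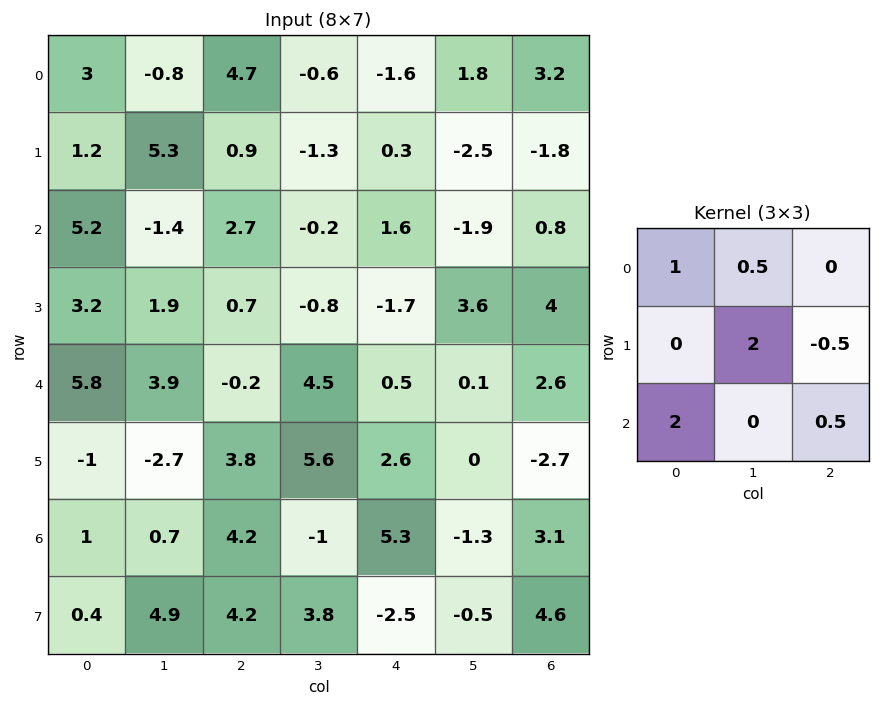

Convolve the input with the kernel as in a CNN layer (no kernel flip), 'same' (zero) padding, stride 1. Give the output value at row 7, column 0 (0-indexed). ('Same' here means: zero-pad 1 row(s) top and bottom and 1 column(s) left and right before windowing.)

-1.15

The receptive field on the zero-padded input at this output position is [0 1 0.7 / 0 0.4 4.9 / 0 0 0]. Elementwise product with the kernel and sum: 0·1 + 1·0.5 + 0.4·2 + 4.9·-0.5 + 0·2 + 0·0.5.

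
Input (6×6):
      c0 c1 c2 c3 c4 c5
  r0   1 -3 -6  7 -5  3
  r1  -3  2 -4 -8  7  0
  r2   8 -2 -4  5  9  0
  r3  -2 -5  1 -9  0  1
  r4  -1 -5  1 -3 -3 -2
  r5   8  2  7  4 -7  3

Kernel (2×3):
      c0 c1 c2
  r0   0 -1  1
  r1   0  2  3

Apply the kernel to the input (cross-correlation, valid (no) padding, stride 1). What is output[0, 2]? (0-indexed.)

-7

The receptive field on the input at this output position is [-6 7 -5 / -4 -8 7]. Elementwise product with the kernel and sum: 7·-1 + -5·1 + -8·2 + 7·3.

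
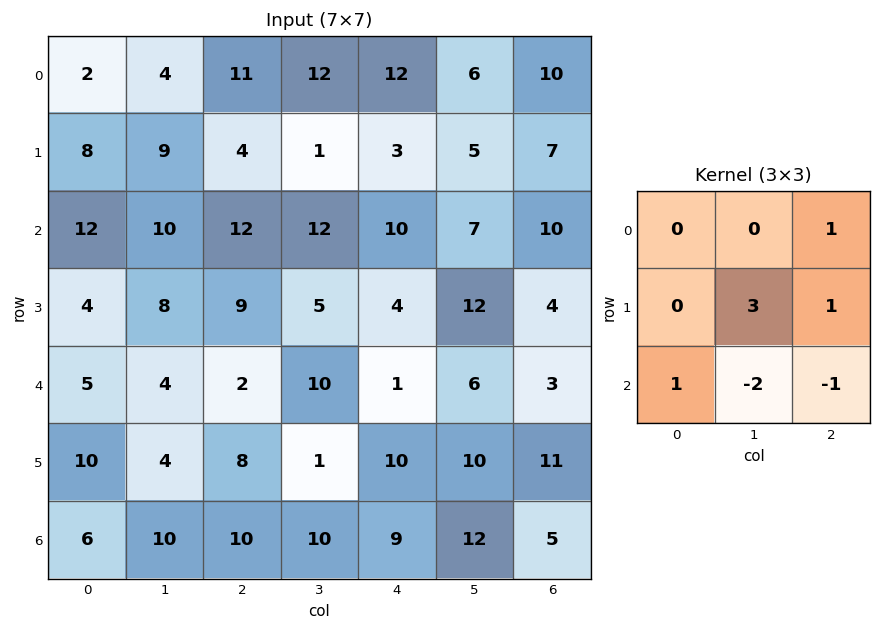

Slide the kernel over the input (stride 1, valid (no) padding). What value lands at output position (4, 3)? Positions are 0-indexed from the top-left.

26

The receptive field on the input at this output position is [10 1 6 / 1 10 10 / 10 9 12]. Elementwise product with the kernel and sum: 6·1 + 10·3 + 10·1 + 10·1 + 9·-2 + 12·-1.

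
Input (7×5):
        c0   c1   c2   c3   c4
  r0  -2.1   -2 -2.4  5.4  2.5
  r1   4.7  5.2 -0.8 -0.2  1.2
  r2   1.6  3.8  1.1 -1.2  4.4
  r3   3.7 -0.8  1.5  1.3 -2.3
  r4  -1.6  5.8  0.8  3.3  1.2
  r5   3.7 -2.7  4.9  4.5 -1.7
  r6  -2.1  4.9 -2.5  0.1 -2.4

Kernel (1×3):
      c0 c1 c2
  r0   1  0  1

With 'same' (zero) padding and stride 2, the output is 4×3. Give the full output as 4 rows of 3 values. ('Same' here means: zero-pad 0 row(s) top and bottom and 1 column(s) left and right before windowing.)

Output[0,0]: The receptive field on the zero-padded input at this output position is [0 -2.1 -2]. Elementwise product with the kernel and sum: 0·1 + -2·1.
Output[0,1]: The receptive field on the zero-padded input at this output position is [-2 -2.4 5.4]. Elementwise product with the kernel and sum: -2·1 + 5.4·1.

-2 3.4 5.4
3.8 2.6 -1.2
5.8 9.1 3.3
4.9 5 0.1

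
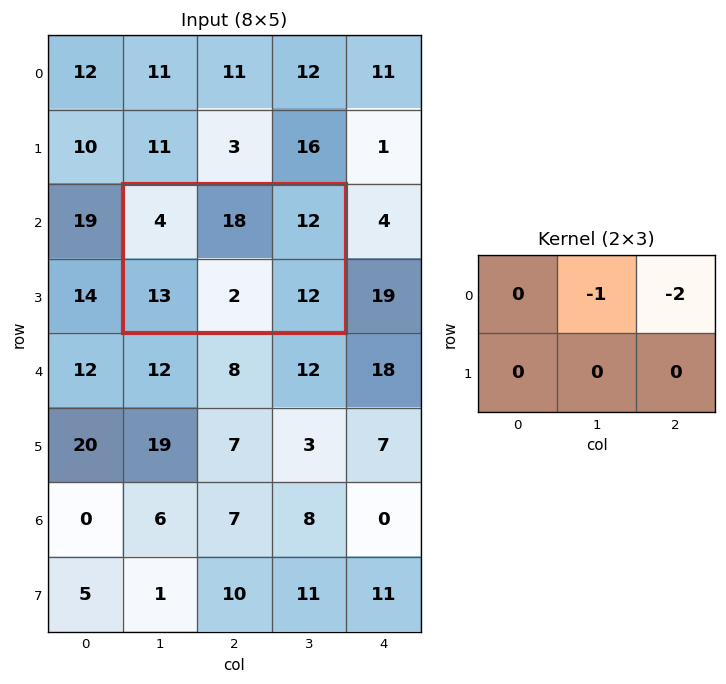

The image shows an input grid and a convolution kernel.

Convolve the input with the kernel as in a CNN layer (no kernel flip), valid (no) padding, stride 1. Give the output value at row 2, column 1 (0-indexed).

-42

The receptive field on the input at this output position is [4 18 12 / 13 2 12]. Elementwise product with the kernel and sum: 18·-1 + 12·-2.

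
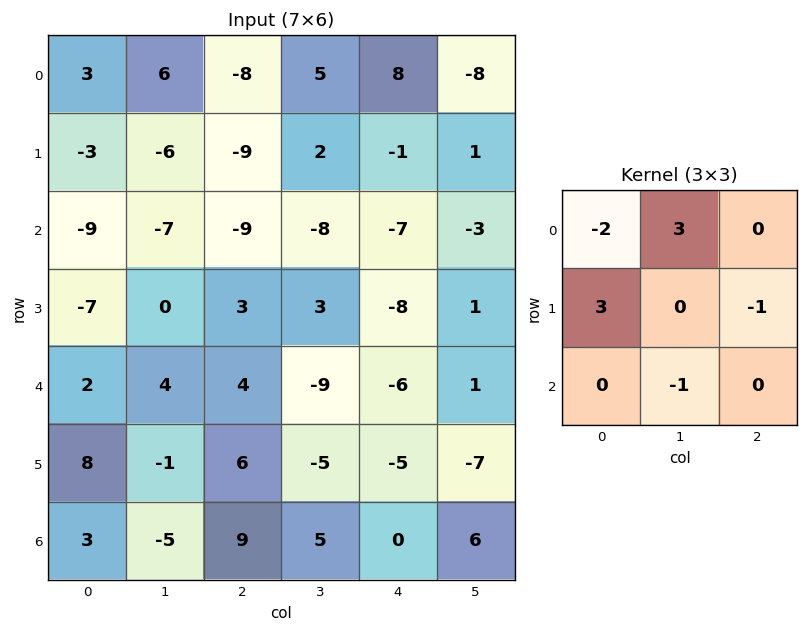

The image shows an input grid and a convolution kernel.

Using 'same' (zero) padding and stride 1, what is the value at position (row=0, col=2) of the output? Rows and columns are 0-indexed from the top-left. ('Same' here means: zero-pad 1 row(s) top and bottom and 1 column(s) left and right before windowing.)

22

The receptive field on the zero-padded input at this output position is [0 0 0 / 6 -8 5 / -6 -9 2]. Elementwise product with the kernel and sum: 0·-2 + 0·3 + 6·3 + 5·-1 + -9·-1.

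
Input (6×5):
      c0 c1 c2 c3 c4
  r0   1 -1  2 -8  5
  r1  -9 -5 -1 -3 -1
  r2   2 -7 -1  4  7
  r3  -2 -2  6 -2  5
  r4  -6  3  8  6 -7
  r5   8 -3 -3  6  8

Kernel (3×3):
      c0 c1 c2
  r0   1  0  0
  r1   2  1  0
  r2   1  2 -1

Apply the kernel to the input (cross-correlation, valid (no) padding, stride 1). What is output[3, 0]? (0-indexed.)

-6

The receptive field on the input at this output position is [-2 -2 6 / -6 3 8 / 8 -3 -3]. Elementwise product with the kernel and sum: -2·1 + -6·2 + 3·1 + 8·1 + -3·2 + -3·-1.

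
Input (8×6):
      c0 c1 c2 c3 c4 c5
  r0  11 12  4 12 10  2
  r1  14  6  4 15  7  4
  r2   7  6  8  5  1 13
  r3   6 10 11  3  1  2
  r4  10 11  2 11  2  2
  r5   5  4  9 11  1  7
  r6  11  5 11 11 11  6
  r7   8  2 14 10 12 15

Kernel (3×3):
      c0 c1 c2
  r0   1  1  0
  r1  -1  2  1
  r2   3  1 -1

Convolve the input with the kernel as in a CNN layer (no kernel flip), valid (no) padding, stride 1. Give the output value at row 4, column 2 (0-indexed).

The receptive field on the input at this output position is [2 11 2 / 9 11 1 / 11 11 11]. Elementwise product with the kernel and sum: 2·1 + 11·1 + 9·-1 + 11·2 + 1·1 + 11·3 + 11·1 + 11·-1.

60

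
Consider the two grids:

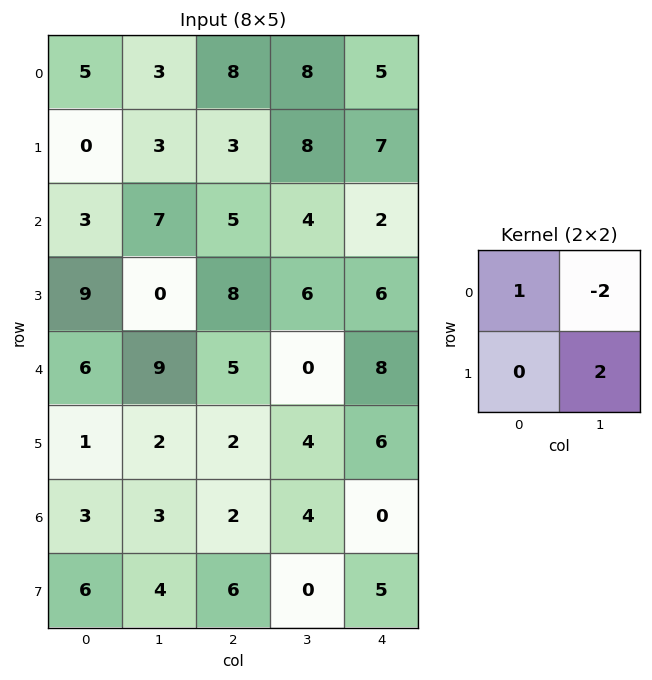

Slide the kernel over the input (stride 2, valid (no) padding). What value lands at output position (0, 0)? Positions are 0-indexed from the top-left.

5

The receptive field on the input at this output position is [5 3 / 0 3]. Elementwise product with the kernel and sum: 5·1 + 3·-2 + 3·2.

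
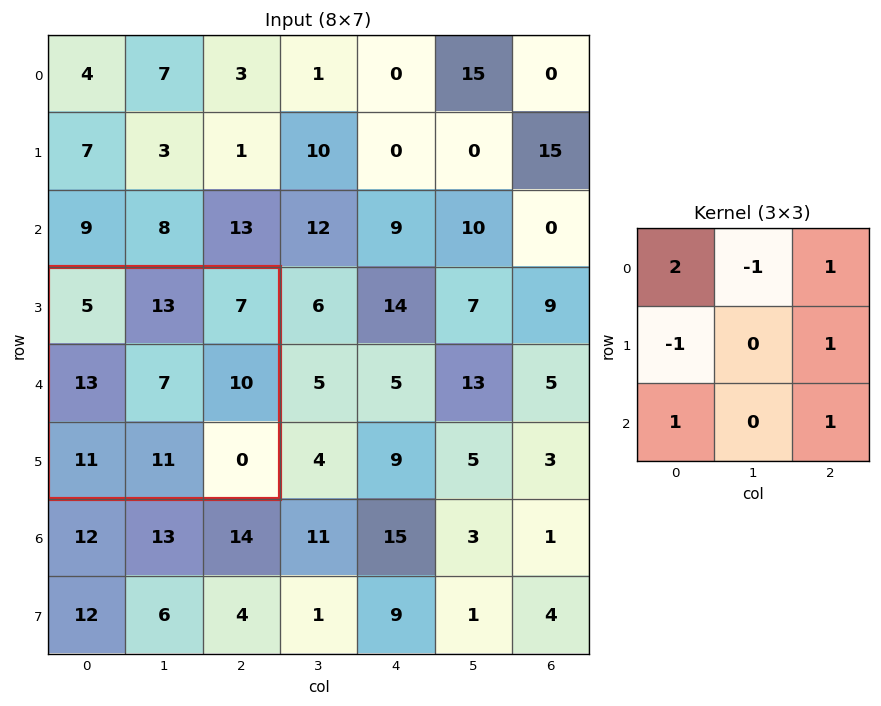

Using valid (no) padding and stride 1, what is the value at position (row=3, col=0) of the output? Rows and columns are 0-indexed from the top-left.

The receptive field on the input at this output position is [5 13 7 / 13 7 10 / 11 11 0]. Elementwise product with the kernel and sum: 5·2 + 13·-1 + 7·1 + 13·-1 + 10·1 + 11·1 + 0·1.

12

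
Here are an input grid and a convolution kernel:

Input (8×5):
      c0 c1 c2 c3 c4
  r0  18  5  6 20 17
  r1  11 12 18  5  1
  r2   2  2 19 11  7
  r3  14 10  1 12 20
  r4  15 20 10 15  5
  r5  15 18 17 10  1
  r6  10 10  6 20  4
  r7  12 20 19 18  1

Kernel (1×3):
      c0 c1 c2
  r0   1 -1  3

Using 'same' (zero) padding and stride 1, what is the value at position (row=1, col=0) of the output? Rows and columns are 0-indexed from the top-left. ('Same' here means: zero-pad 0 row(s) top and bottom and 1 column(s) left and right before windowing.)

The receptive field on the zero-padded input at this output position is [0 11 12]. Elementwise product with the kernel and sum: 0·1 + 11·-1 + 12·3.

25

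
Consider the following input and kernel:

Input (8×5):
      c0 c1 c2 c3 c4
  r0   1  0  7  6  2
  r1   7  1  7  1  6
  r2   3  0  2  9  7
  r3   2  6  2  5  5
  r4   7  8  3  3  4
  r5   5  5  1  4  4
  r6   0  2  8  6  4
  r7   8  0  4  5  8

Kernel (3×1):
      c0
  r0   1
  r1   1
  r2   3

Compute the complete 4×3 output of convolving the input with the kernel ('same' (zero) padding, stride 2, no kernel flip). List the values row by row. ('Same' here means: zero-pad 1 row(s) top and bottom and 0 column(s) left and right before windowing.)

22 28 20
16 15 28
24 8 21
29 21 32

Output[0,0]: The receptive field on the zero-padded input at this output position is [0 / 1 / 7]. Elementwise product with the kernel and sum: 0·1 + 1·1 + 7·3.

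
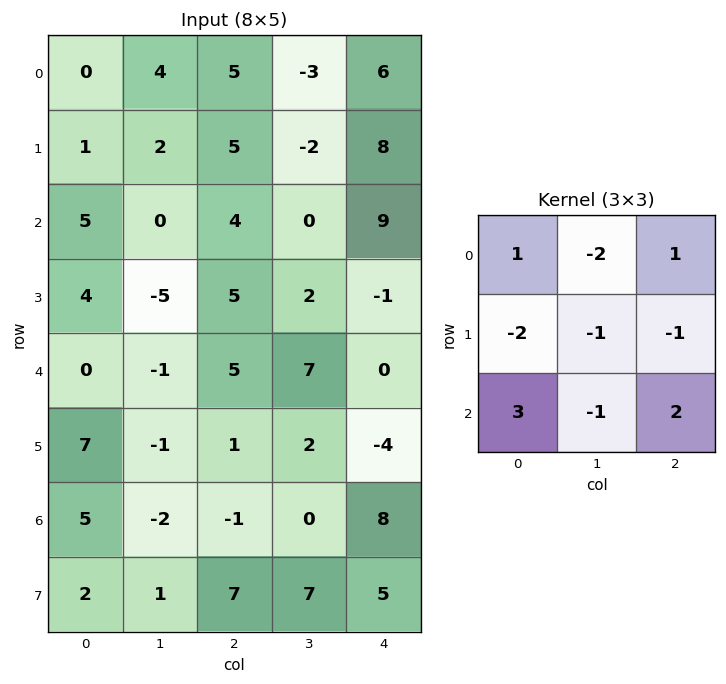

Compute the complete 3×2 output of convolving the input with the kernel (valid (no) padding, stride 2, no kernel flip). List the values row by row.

Output[0,0]: The receptive field on the input at this output position is [0 4 5 / 1 2 5 / 5 0 4]. Elementwise product with the kernel and sum: 0·1 + 4·-2 + 5·1 + 1·-2 + 2·-1 + 5·-1 + 5·3 + 0·-1 + 4·2.
Output[0,1]: The receptive field on the input at this output position is [5 -3 6 / 5 -2 8 / 4 0 9]. Elementwise product with the kernel and sum: 5·1 + -3·-2 + 6·1 + 5·-2 + -2·-1 + 8·-1 + 4·3 + 0·-1 + 9·2.

11 31
12 10
8 4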